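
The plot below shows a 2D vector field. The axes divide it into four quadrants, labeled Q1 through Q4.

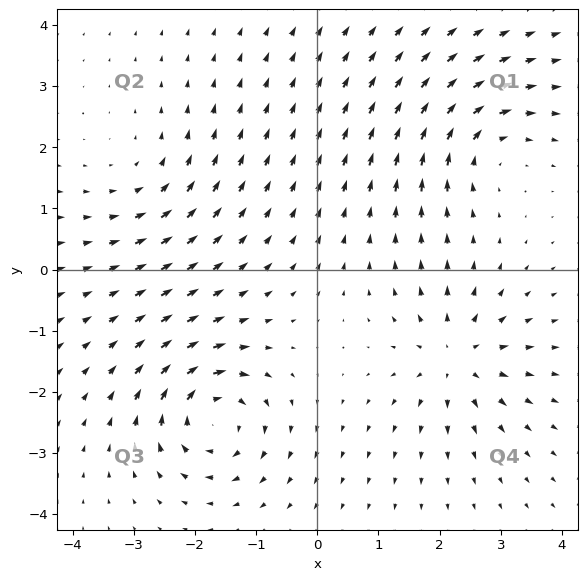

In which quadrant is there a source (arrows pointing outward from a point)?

Q4

The source sits at approximately (2.3, -1.4), which lies in quadrant Q4. The divergence there is about +5, positive as expected for a source.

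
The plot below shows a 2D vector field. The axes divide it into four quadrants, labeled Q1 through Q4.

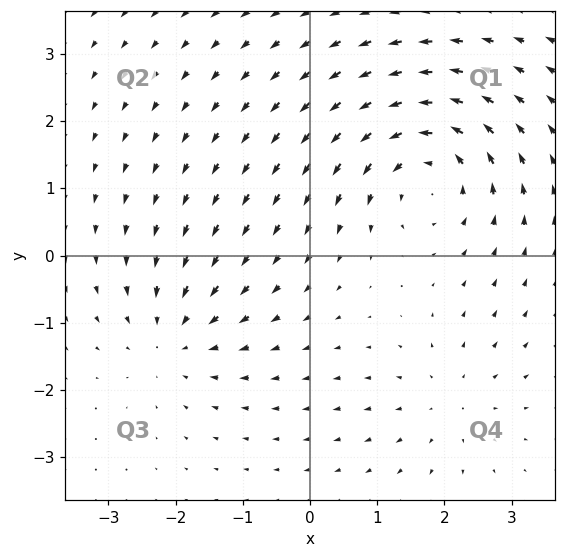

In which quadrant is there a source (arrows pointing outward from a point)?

Q4

The source sits at approximately (2.1, -2.2), which lies in quadrant Q4. The divergence there is about +2, positive as expected for a source.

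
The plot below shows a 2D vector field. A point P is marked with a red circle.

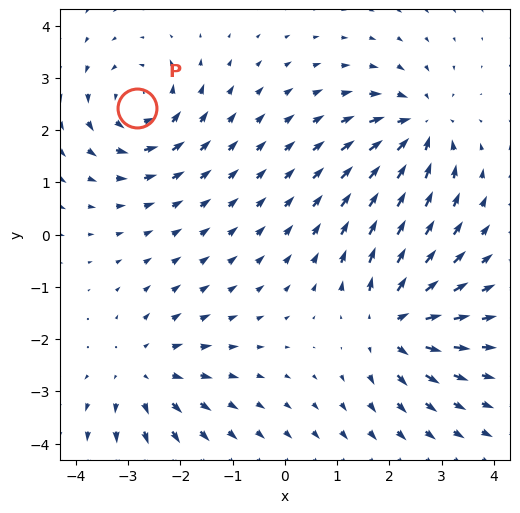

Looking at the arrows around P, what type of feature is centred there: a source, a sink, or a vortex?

At P (-2.8, 2.4) the arrows circulate counterclockwise. Divergence ≈0, curl about +5 — near-zero divergence with nonzero curl is a vortex.

vortex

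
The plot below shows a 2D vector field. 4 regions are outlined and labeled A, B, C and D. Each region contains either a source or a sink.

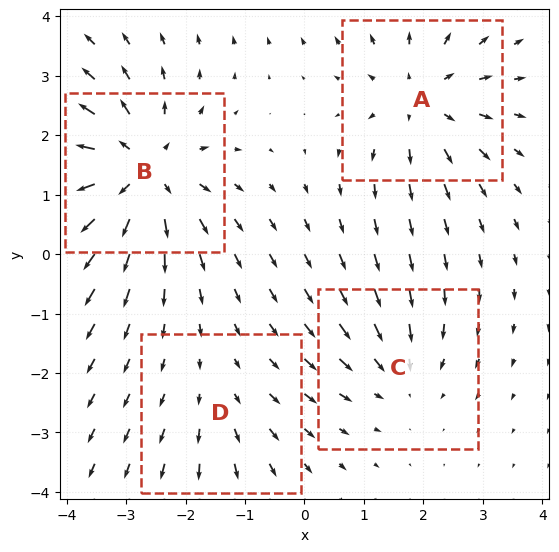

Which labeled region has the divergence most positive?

Divergence at each region's feature centre — A: about +4, B: about +6, C: about -3, D: about +2. Region B is most positive.

B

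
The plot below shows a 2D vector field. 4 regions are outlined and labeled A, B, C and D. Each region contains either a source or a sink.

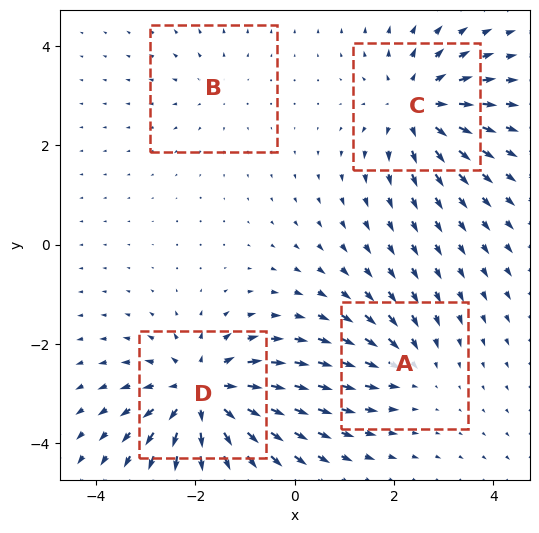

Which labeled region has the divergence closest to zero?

B

Divergence at each region's feature centre — A: about -3, B: about +2, C: about +6, D: about +7. Region B is closest to zero.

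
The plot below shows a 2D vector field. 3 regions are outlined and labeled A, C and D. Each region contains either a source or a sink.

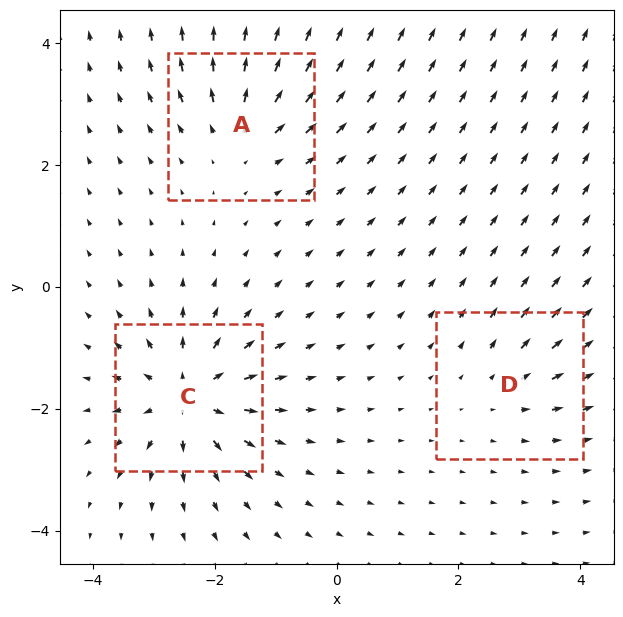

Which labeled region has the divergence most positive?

C

Divergence at each region's feature centre — A: about +4, C: about +6, D: about +2. Region C is most positive.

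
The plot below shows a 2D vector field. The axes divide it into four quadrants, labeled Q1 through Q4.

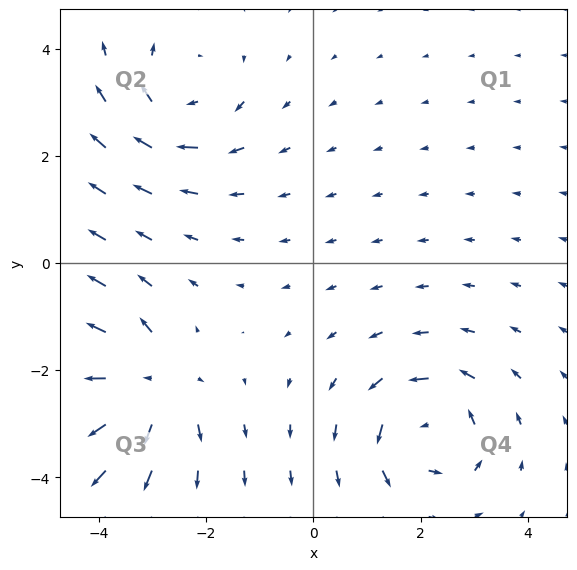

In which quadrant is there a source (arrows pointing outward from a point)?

The source sits at approximately (-3.1, -2.3), which lies in quadrant Q3. The divergence there is about +4, positive as expected for a source.

Q3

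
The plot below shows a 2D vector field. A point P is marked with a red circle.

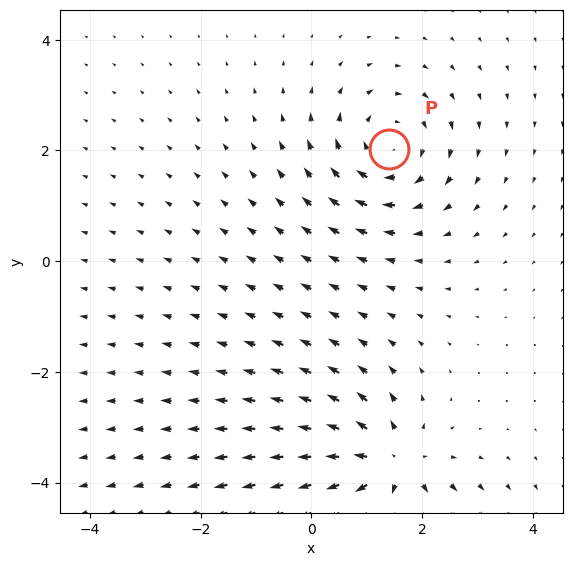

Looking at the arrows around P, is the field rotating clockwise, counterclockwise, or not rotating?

Near P at (1.4, 2.0) the arrows circulate clockwise. The curl (z-component) there is about -4; negative curl means clockwise rotation.

clockwise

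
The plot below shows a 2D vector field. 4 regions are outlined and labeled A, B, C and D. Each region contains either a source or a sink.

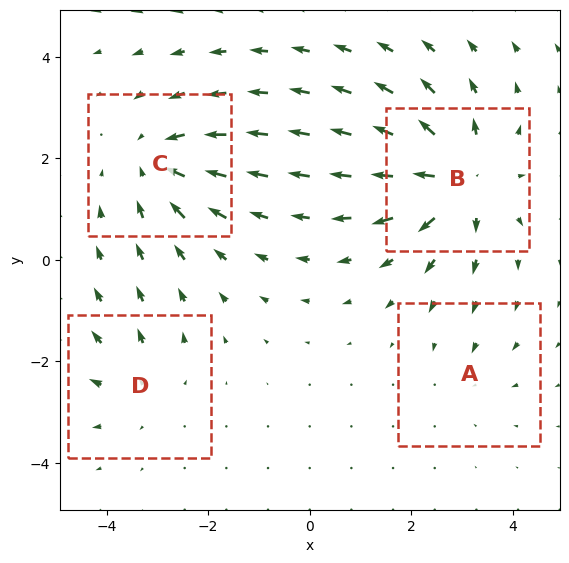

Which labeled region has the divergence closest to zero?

Divergence at each region's feature centre — A: about -2, B: about +6, C: about -5, D: about +3. Region A is closest to zero.

A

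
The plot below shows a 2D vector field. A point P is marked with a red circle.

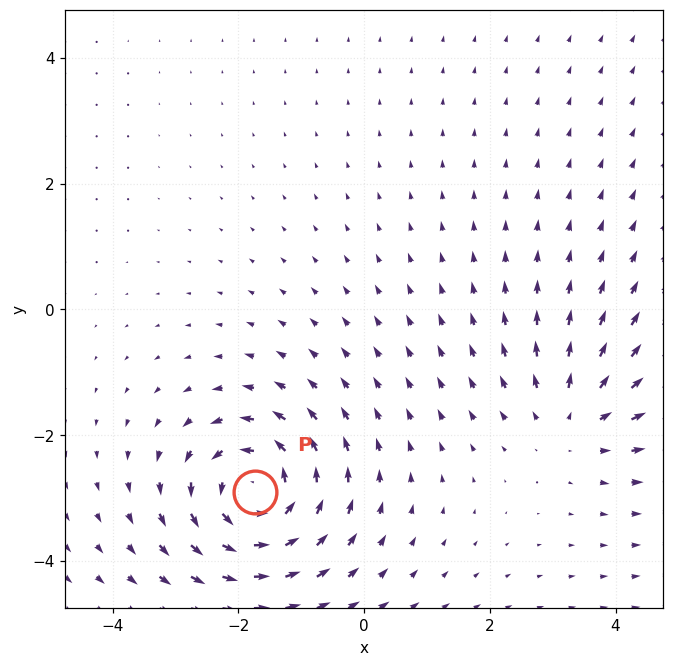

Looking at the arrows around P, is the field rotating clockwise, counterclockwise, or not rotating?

counterclockwise

Near P at (-1.7, -2.9) the arrows circulate counterclockwise. The curl (z-component) there is about +6; positive curl means counterclockwise rotation.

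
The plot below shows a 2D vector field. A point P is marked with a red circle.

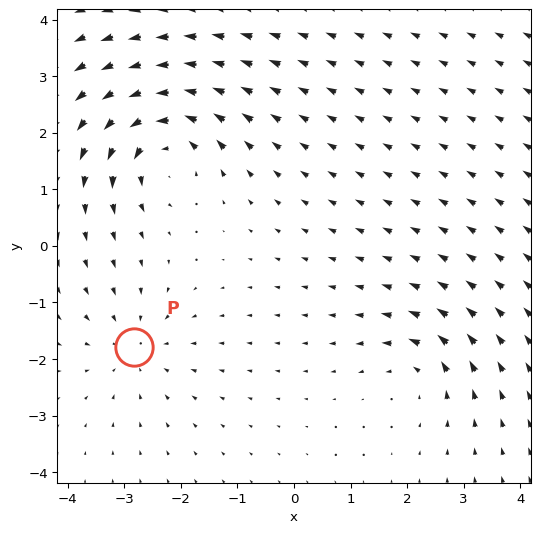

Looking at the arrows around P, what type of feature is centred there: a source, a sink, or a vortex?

At P (-2.8, -1.8) the arrows converge inward. Divergence about -3, curl ≈0 — negative divergence with near-zero curl is a sink.

sink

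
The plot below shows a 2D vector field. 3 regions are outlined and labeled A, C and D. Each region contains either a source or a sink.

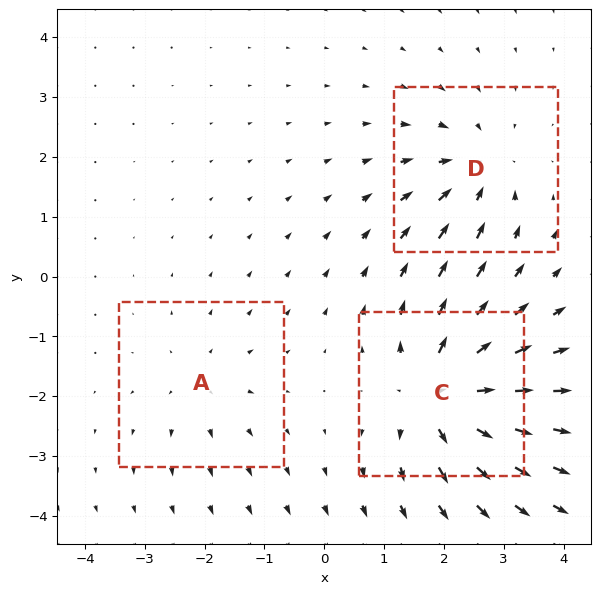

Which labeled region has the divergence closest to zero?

A

Divergence at each region's feature centre — A: about +2, C: about +5, D: about -4. Region A is closest to zero.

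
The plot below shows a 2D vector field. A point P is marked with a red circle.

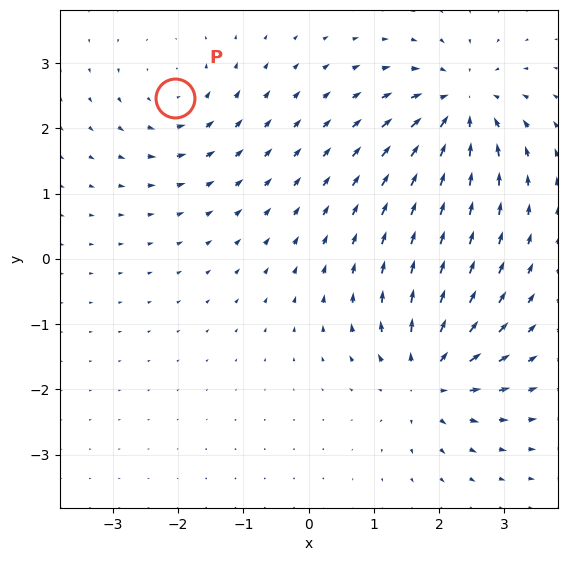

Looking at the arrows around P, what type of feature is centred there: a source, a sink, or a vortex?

At P (-2.1, 2.5) the arrows circulate counterclockwise. Divergence ≈0, curl about +3 — near-zero divergence with nonzero curl is a vortex.

vortex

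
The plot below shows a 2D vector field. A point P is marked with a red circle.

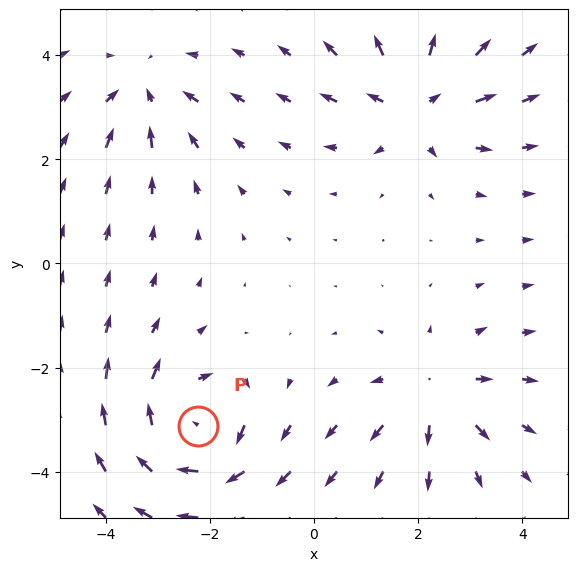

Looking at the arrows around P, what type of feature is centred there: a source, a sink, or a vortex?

vortex

At P (-2.2, -3.1) the arrows circulate clockwise. Divergence ≈0, curl about -5 — near-zero divergence with nonzero curl is a vortex.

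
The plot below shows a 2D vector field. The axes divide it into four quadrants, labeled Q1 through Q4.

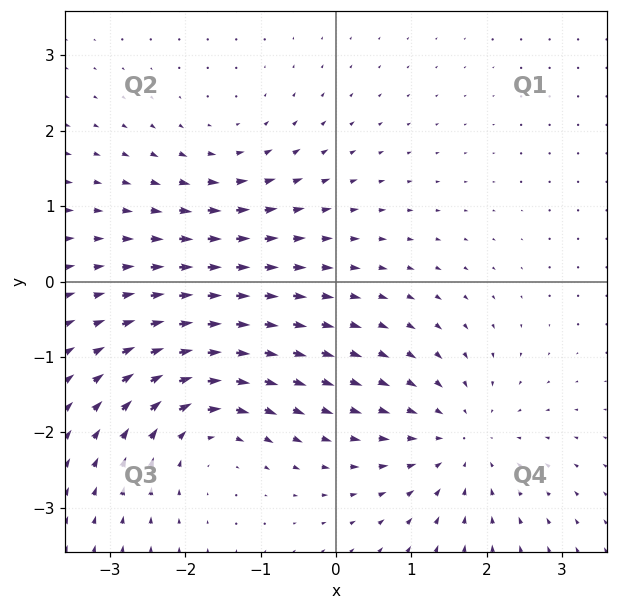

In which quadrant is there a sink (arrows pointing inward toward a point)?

Q4

The sink sits at approximately (1.6, -2.1), which lies in quadrant Q4. The divergence there is about -3, negative as expected for a sink.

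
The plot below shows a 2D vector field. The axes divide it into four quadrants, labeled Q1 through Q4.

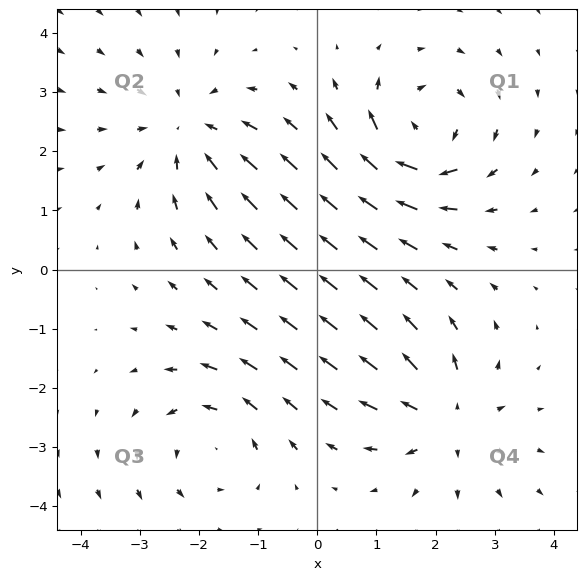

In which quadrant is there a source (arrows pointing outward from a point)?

Q4

The source sits at approximately (2.2, -2.5), which lies in quadrant Q4. The divergence there is about +4, positive as expected for a source.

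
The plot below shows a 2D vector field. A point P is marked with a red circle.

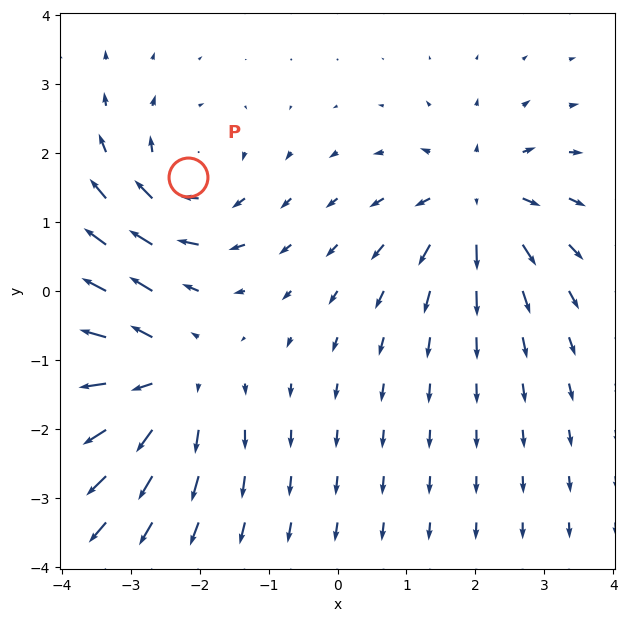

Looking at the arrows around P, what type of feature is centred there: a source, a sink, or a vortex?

At P (-2.2, 1.7) the arrows circulate clockwise. Divergence ≈0, curl about -3 — near-zero divergence with nonzero curl is a vortex.

vortex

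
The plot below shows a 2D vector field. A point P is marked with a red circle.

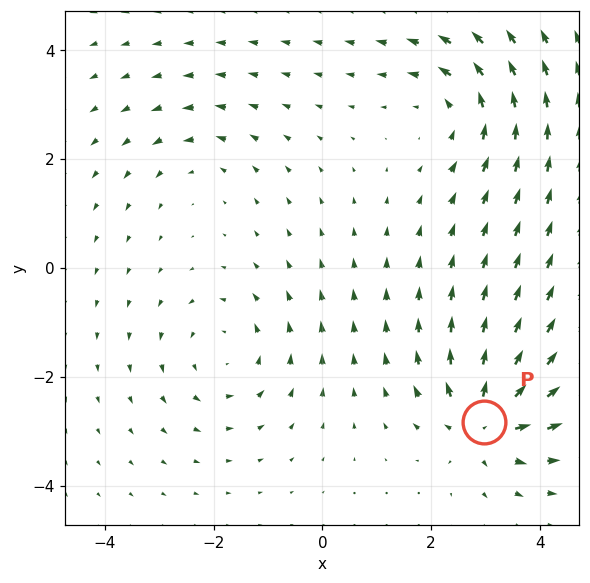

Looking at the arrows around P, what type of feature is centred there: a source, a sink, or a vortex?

source

At P (3.0, -2.8) the arrows spread outward. Divergence about +7, curl ≈0 — positive divergence with near-zero curl is a source.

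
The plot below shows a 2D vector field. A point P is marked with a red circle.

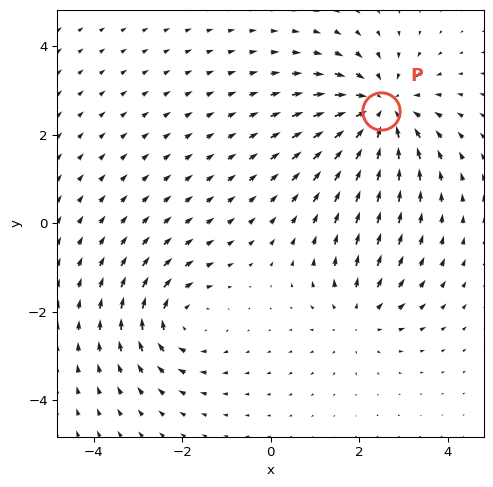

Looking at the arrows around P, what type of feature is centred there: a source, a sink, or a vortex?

sink

At P (2.5, 2.5) the arrows converge inward. Divergence about -4, curl ≈0 — negative divergence with near-zero curl is a sink.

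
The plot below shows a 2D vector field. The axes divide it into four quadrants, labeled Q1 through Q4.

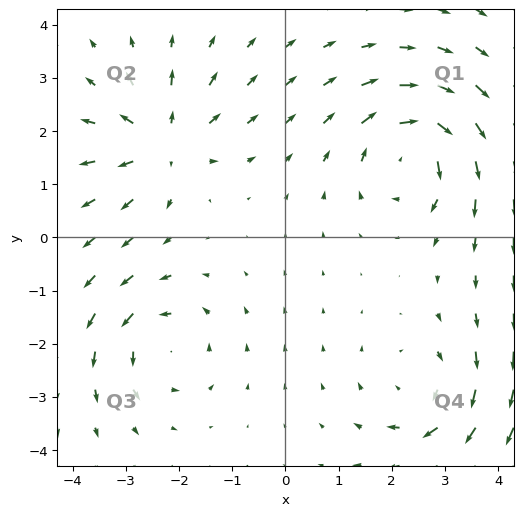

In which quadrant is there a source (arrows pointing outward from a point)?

The source sits at approximately (-2.3, 1.8), which lies in quadrant Q2. The divergence there is about +5, positive as expected for a source.

Q2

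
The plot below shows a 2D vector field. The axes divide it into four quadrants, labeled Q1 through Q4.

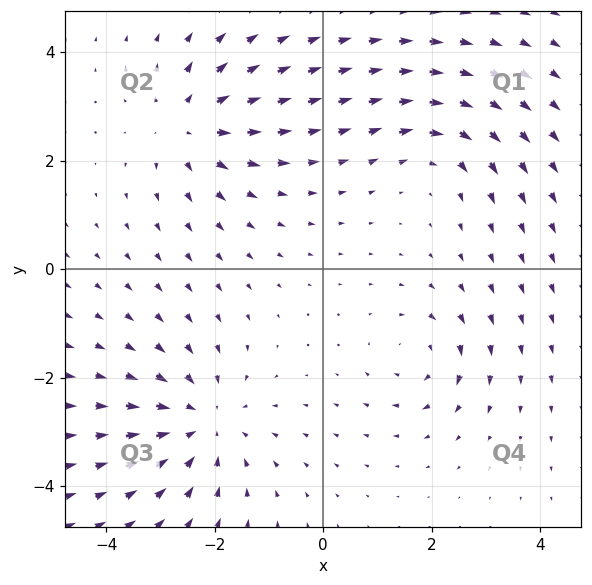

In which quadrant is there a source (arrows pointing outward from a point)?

Q2

The source sits at approximately (-2.5, 2.6), which lies in quadrant Q2. The divergence there is about +4, positive as expected for a source.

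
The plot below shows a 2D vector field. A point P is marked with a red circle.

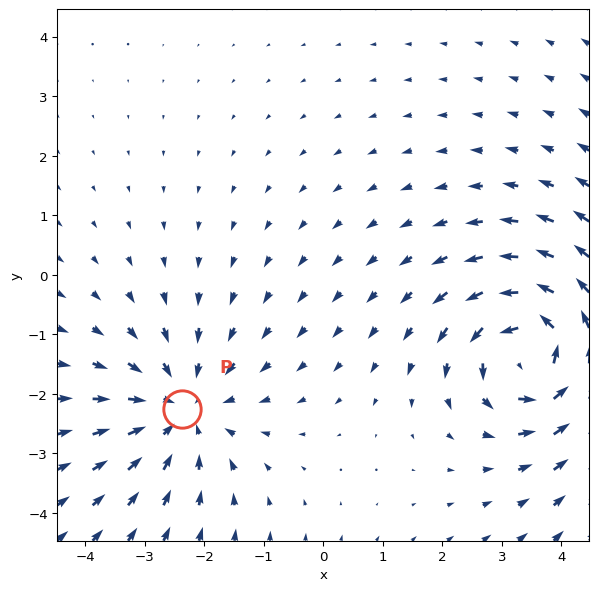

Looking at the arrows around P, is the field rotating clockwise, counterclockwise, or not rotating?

Near P at (-2.4, -2.3) the arrows show no circulation. The curl there is ≈0.

not rotating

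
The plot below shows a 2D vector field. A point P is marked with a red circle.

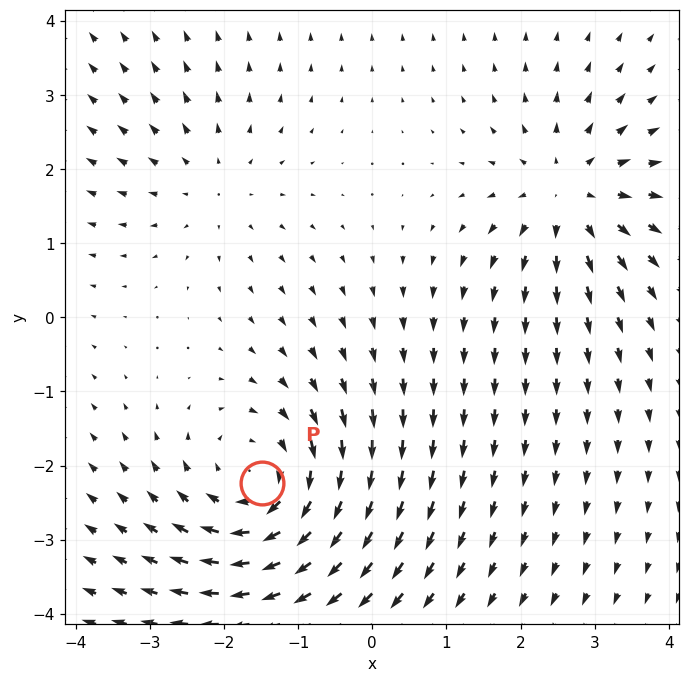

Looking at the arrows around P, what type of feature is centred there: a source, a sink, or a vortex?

vortex

At P (-1.5, -2.2) the arrows circulate clockwise. Divergence ≈0, curl about -4 — near-zero divergence with nonzero curl is a vortex.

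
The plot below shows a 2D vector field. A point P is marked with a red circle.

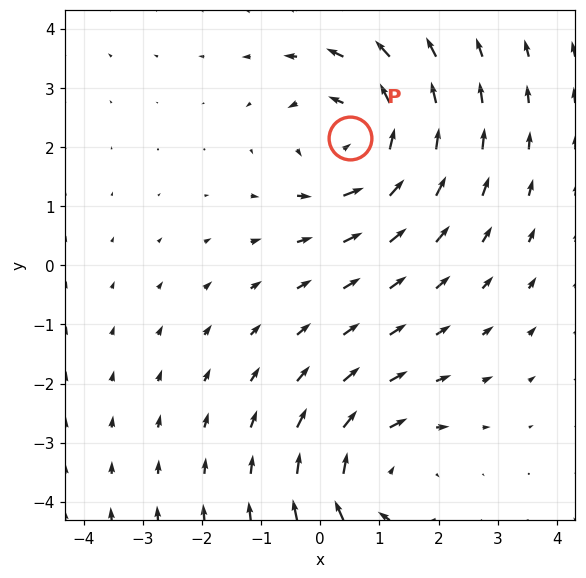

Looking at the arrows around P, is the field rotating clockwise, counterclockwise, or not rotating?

Near P at (0.5, 2.1) the arrows circulate counterclockwise. The curl (z-component) there is about +3; positive curl means counterclockwise rotation.

counterclockwise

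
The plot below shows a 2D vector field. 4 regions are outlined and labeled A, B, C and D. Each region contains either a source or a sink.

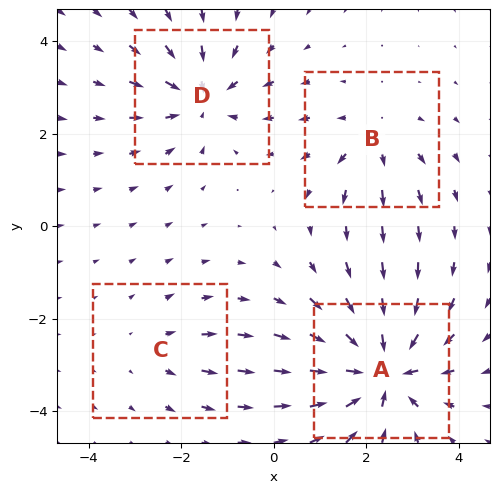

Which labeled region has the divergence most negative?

Divergence at each region's feature centre — A: about -7, B: about +3, C: about +2, D: about -5. Region A is most negative.

A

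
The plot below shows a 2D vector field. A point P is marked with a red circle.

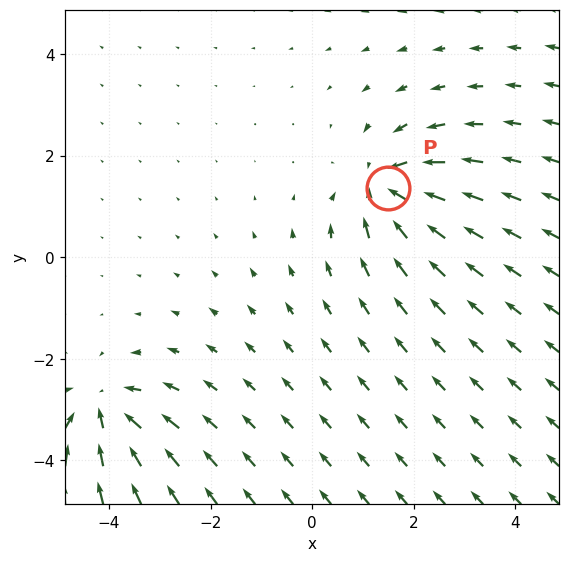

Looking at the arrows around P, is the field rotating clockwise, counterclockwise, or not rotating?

Near P at (1.5, 1.4) the arrows show no circulation. The curl there is ≈0.

not rotating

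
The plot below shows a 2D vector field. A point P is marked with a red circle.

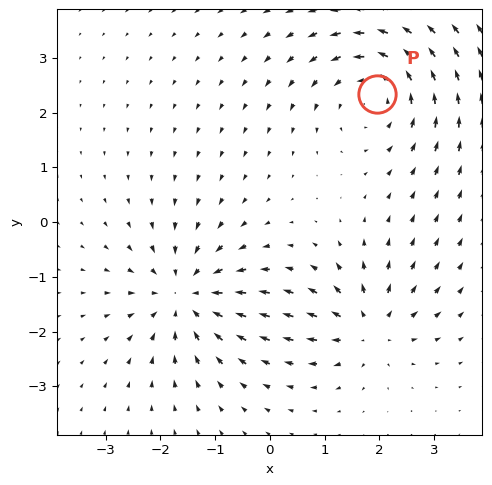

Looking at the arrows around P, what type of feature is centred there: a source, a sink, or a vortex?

At P (2.0, 2.3) the arrows circulate counterclockwise. Divergence ≈0, curl about +4 — near-zero divergence with nonzero curl is a vortex.

vortex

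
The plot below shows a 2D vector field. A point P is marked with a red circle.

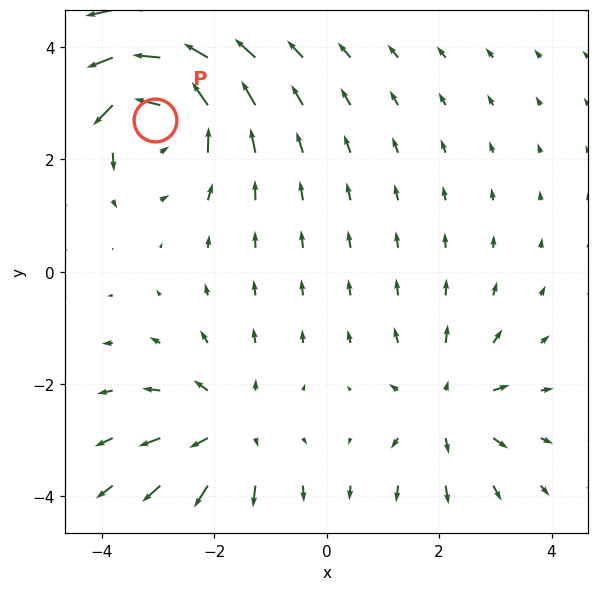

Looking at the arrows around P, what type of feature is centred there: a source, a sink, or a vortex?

At P (-3.0, 2.7) the arrows circulate counterclockwise. Divergence ≈0, curl about +5 — near-zero divergence with nonzero curl is a vortex.

vortex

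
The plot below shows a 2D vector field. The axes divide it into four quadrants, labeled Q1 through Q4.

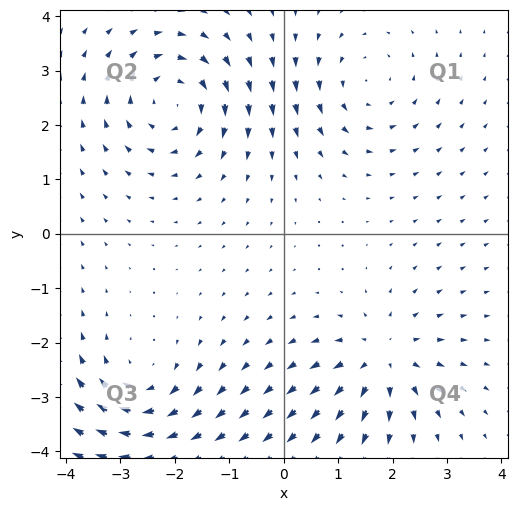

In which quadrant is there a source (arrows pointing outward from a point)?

Q4

The source sits at approximately (1.8, -2.3), which lies in quadrant Q4. The divergence there is about +5, positive as expected for a source.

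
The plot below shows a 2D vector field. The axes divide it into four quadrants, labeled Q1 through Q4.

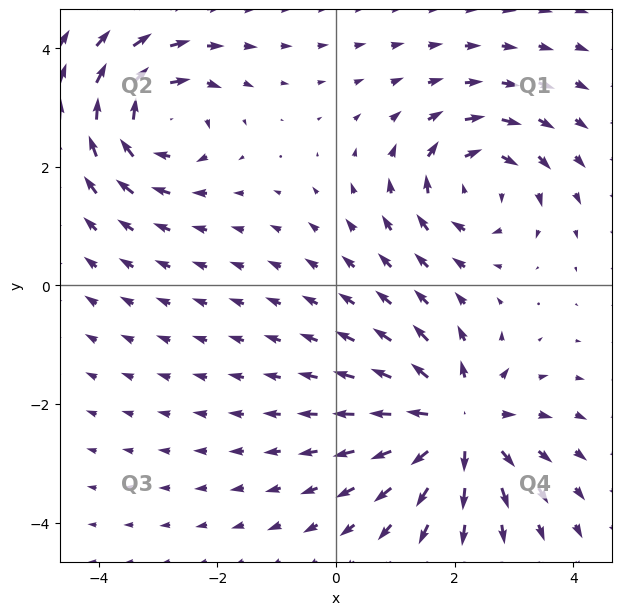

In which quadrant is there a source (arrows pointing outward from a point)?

The source sits at approximately (2.0, -2.3), which lies in quadrant Q4. The divergence there is about +6, positive as expected for a source.

Q4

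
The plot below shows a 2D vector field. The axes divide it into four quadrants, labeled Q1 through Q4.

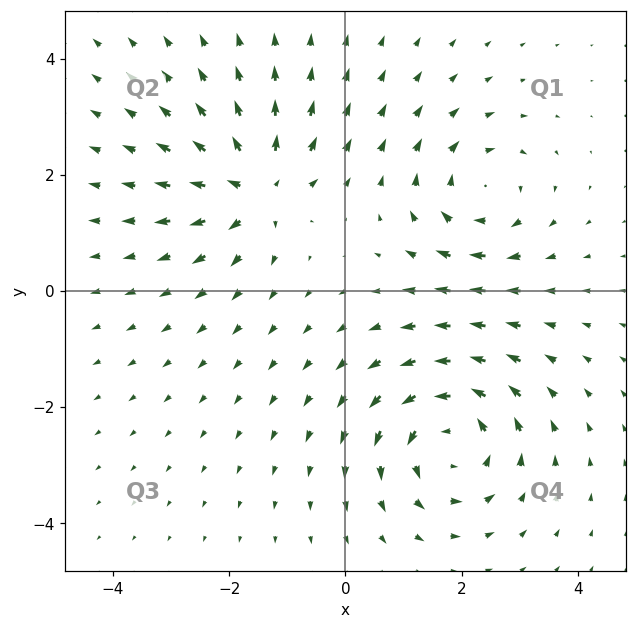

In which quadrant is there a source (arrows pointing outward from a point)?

The source sits at approximately (-1.6, 1.8), which lies in quadrant Q2. The divergence there is about +5, positive as expected for a source.

Q2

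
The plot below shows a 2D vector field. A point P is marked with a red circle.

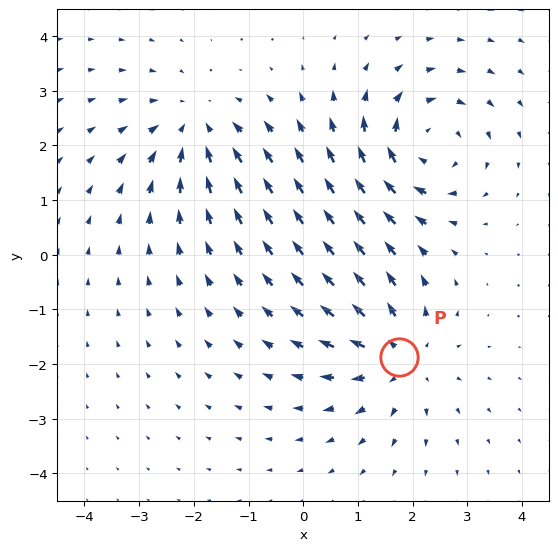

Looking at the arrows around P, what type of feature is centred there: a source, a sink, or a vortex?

At P (1.8, -1.9) the arrows spread outward. Divergence about +5, curl ≈0 — positive divergence with near-zero curl is a source.

source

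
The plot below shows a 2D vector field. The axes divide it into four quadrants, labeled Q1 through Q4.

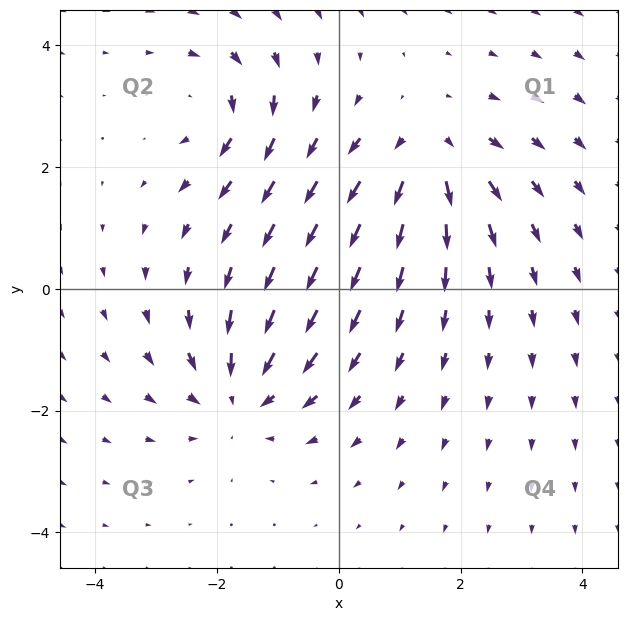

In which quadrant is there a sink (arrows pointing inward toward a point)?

The sink sits at approximately (-1.6, -1.7), which lies in quadrant Q3. The divergence there is about -4, negative as expected for a sink.

Q3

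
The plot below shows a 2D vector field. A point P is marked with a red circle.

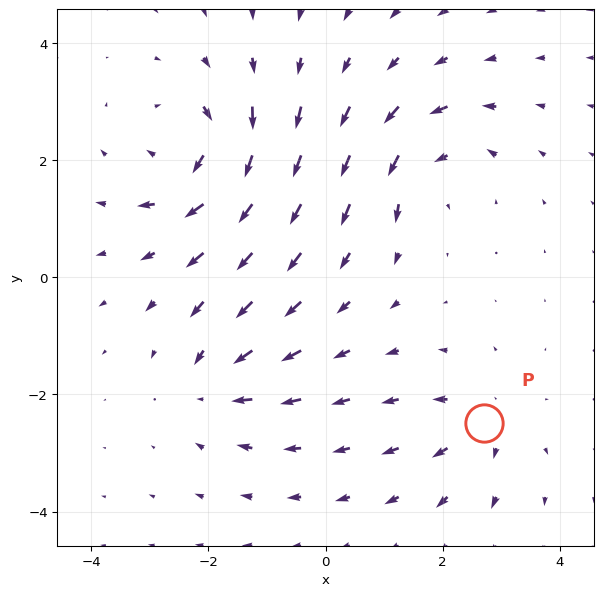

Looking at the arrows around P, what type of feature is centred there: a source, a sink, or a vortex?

At P (2.7, -2.5) the arrows spread outward. Divergence about +3, curl ≈0 — positive divergence with near-zero curl is a source.

source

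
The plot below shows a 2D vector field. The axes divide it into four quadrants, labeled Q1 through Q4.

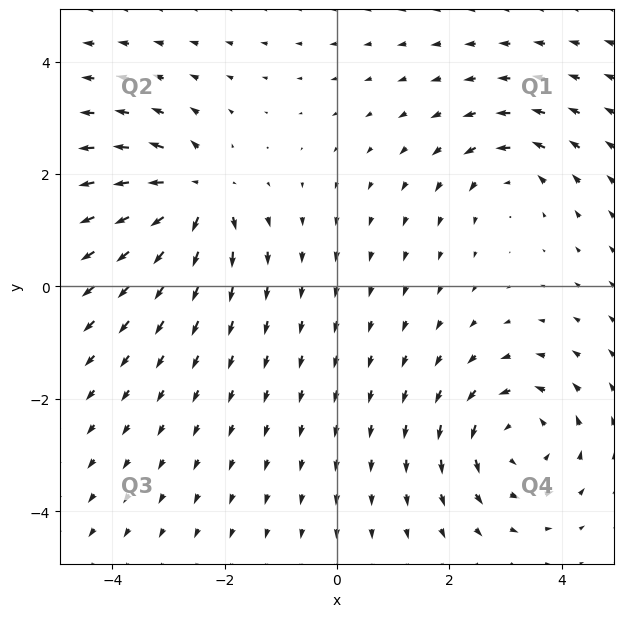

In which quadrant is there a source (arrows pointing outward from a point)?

Q2

The source sits at approximately (-2.5, 1.6), which lies in quadrant Q2. The divergence there is about +6, positive as expected for a source.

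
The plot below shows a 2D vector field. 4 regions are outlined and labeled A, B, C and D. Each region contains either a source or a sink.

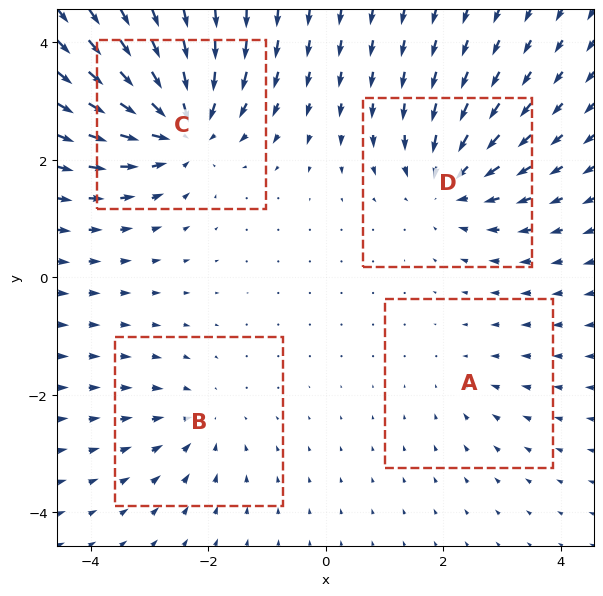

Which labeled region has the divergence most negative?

Divergence at each region's feature centre — A: about -2, B: about -4, C: about -8, D: about -5. Region C is most negative.

C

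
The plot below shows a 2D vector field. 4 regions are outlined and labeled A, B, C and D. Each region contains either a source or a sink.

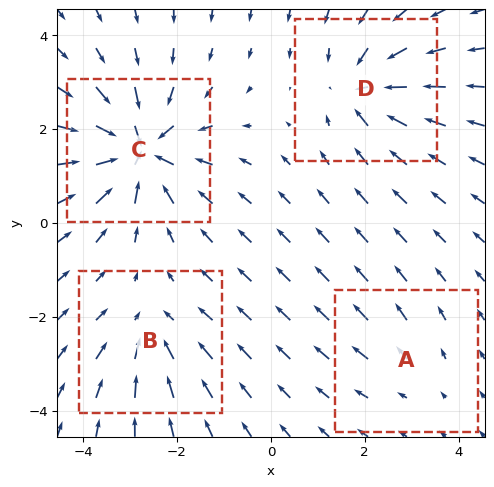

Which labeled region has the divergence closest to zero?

Divergence at each region's feature centre — A: about +2, B: about -4, C: about -8, D: about -6. Region A is closest to zero.

A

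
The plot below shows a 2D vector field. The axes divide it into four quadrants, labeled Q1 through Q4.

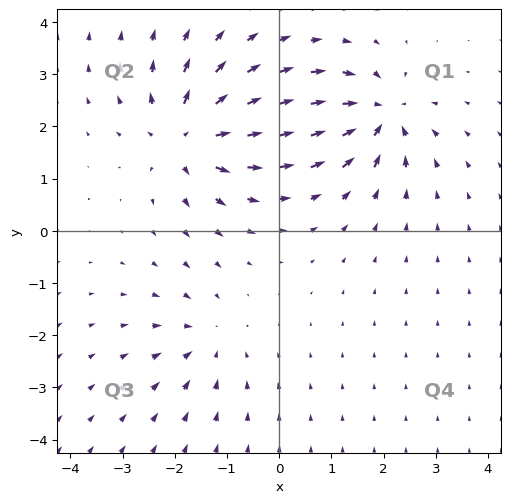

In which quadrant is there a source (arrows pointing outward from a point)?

Q2

The source sits at approximately (-1.8, 1.8), which lies in quadrant Q2. The divergence there is about +5, positive as expected for a source.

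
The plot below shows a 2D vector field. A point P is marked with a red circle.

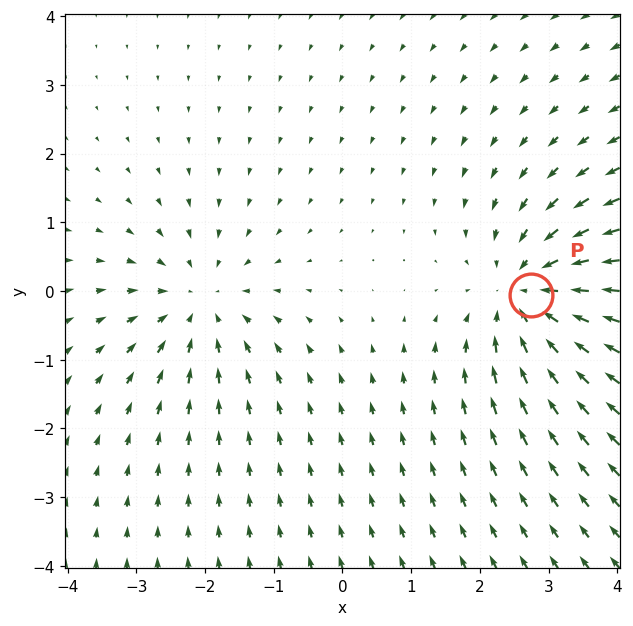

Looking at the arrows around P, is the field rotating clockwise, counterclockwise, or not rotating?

not rotating

Near P at (2.7, -0.1) the arrows show no circulation. The curl there is ≈0.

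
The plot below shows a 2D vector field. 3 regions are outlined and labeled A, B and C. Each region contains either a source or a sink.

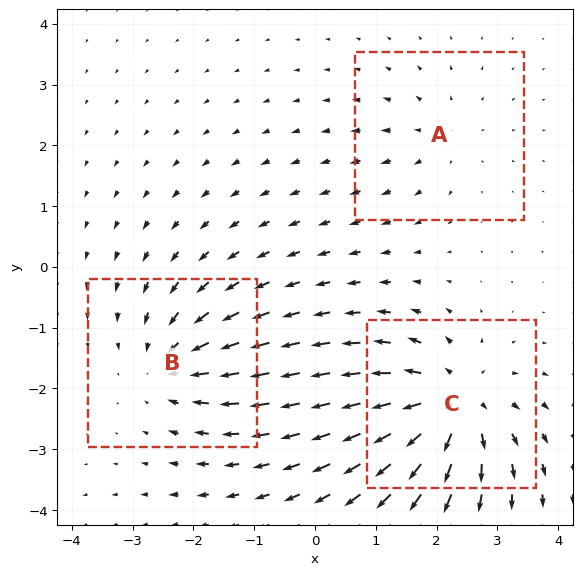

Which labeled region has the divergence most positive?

C

Divergence at each region's feature centre — A: about +2, B: about -4, C: about +5. Region C is most positive.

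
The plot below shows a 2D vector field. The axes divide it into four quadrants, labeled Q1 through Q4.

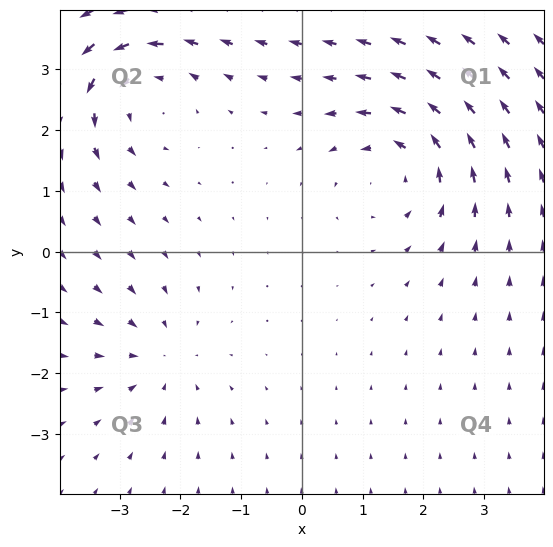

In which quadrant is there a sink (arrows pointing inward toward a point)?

Q3

The sink sits at approximately (-2.3, -1.8), which lies in quadrant Q3. The divergence there is about -3, negative as expected for a sink.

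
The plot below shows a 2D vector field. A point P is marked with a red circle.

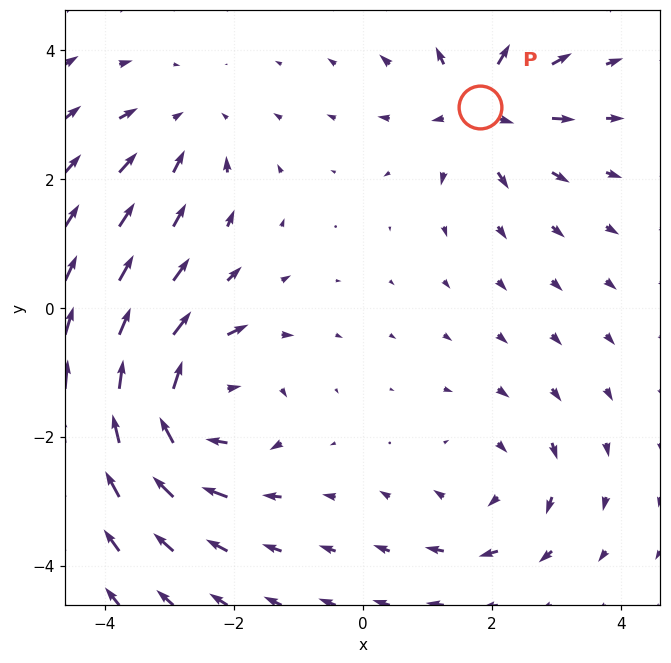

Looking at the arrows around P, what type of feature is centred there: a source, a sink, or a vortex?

source

At P (1.8, 3.1) the arrows spread outward. Divergence about +5, curl ≈0 — positive divergence with near-zero curl is a source.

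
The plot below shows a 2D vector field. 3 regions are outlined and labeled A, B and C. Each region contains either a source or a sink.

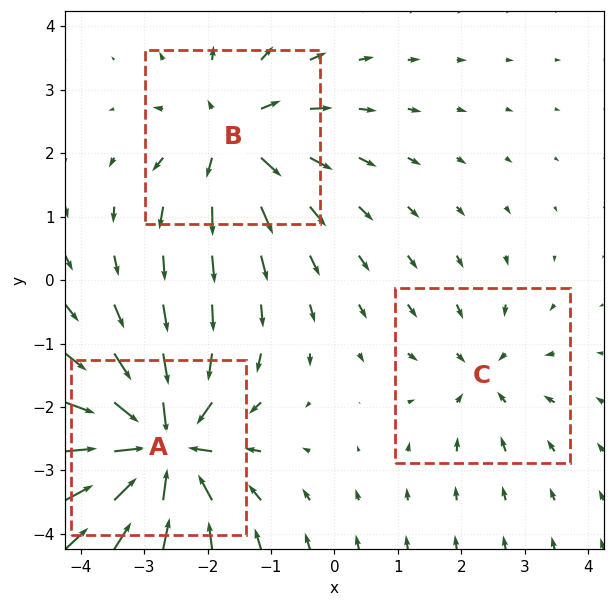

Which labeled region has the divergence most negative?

A

Divergence at each region's feature centre — A: about -6, B: about +4, C: about -2. Region A is most negative.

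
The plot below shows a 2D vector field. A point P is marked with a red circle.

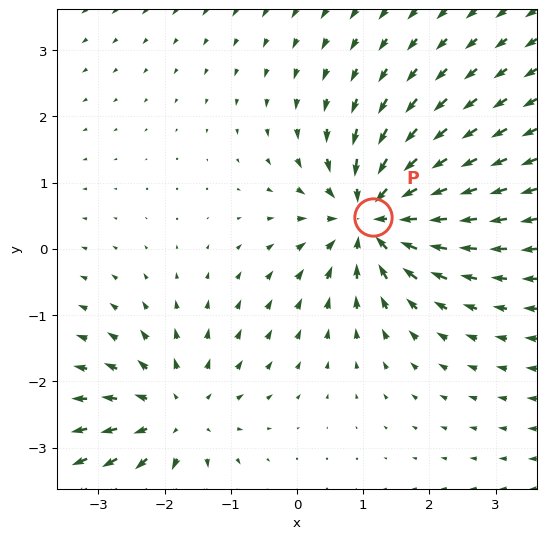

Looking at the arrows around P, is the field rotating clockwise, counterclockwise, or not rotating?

Near P at (1.1, 0.5) the arrows show no circulation. The curl there is ≈0.

not rotating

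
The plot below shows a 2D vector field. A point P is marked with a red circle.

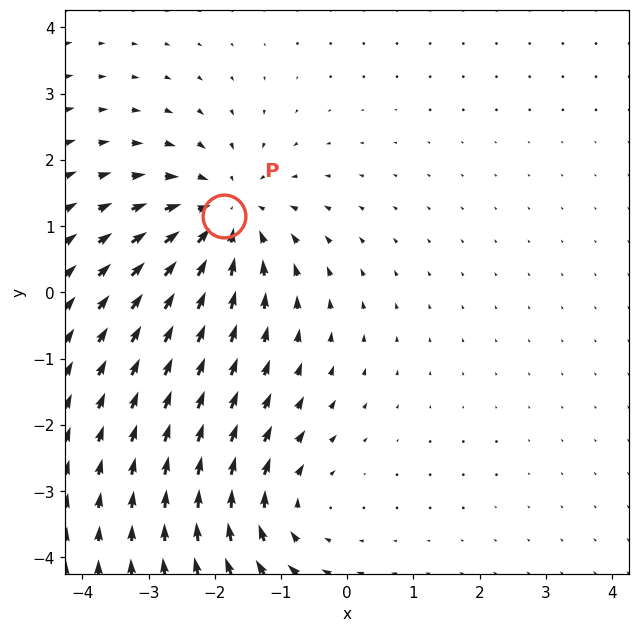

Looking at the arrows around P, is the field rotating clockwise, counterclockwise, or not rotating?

Near P at (-1.9, 1.2) the arrows show no circulation. The curl there is ≈0.

not rotating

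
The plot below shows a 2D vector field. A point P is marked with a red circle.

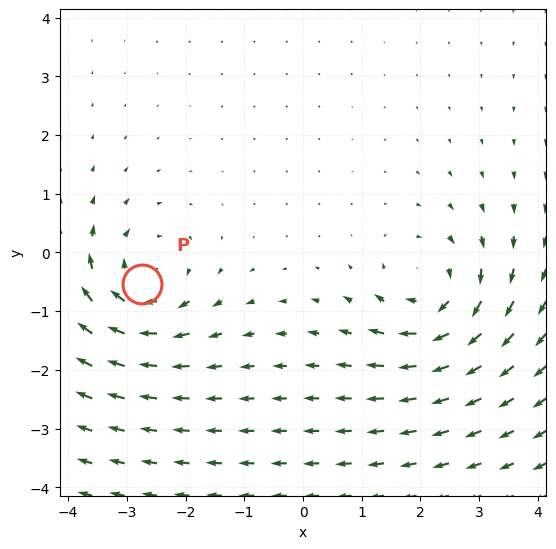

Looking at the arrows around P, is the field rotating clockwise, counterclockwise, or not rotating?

Near P at (-2.7, -0.5) the arrows circulate clockwise. The curl (z-component) there is about -5; negative curl means clockwise rotation.

clockwise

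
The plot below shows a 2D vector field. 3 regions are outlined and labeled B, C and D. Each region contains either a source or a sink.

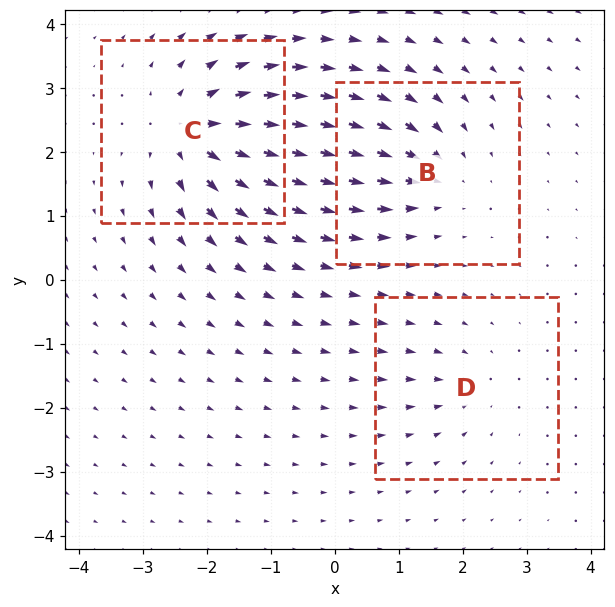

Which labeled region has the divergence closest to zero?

D

Divergence at each region's feature centre — B: about -4, C: about +6, D: about -3. Region D is closest to zero.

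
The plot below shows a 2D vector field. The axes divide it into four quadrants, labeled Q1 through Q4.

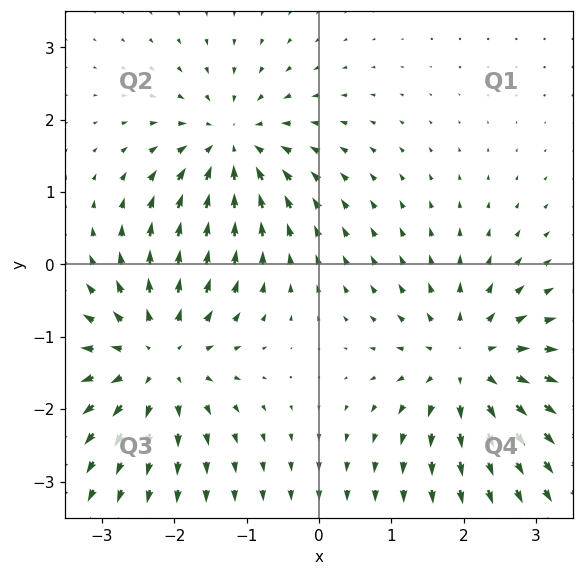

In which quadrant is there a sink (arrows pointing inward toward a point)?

Q2

The sink sits at approximately (-1.2, 1.6), which lies in quadrant Q2. The divergence there is about -5, negative as expected for a sink.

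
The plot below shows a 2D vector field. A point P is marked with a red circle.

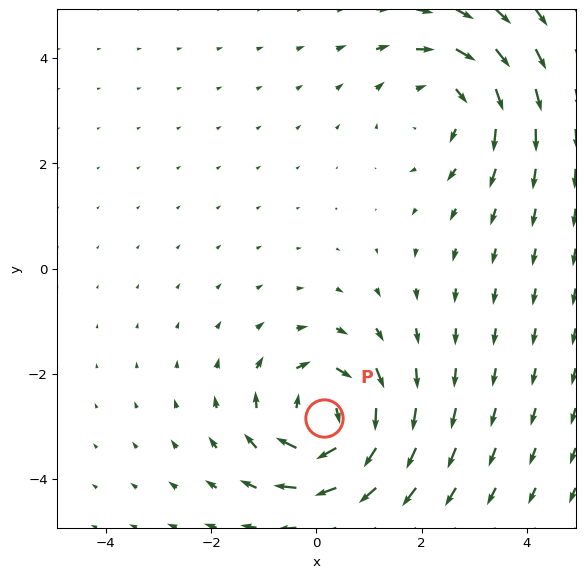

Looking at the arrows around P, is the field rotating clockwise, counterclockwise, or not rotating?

Near P at (0.1, -2.8) the arrows circulate clockwise. The curl (z-component) there is about -4; negative curl means clockwise rotation.

clockwise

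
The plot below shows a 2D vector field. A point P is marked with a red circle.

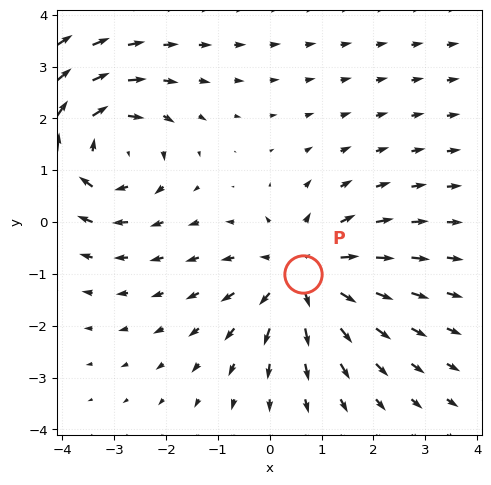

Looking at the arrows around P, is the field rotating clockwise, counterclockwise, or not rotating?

not rotating

Near P at (0.6, -1.0) the arrows show no circulation. The curl there is ≈0.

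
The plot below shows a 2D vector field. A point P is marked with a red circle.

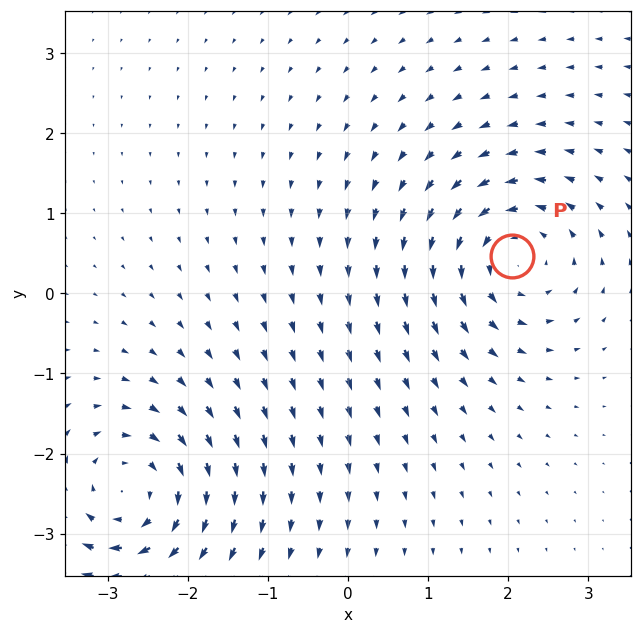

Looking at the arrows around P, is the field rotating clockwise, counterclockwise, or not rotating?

counterclockwise

Near P at (2.1, 0.5) the arrows circulate counterclockwise. The curl (z-component) there is about +4; positive curl means counterclockwise rotation.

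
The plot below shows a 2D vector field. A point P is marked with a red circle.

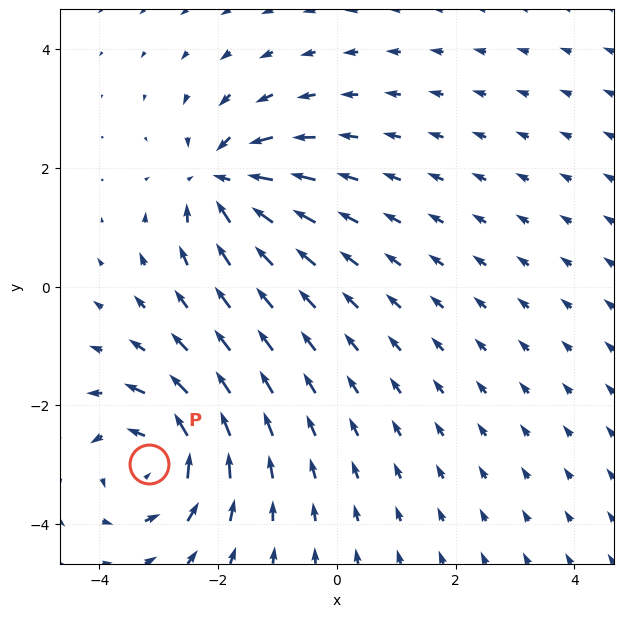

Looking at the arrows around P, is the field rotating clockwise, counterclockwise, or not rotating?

Near P at (-3.2, -3.0) the arrows circulate counterclockwise. The curl (z-component) there is about +5; positive curl means counterclockwise rotation.

counterclockwise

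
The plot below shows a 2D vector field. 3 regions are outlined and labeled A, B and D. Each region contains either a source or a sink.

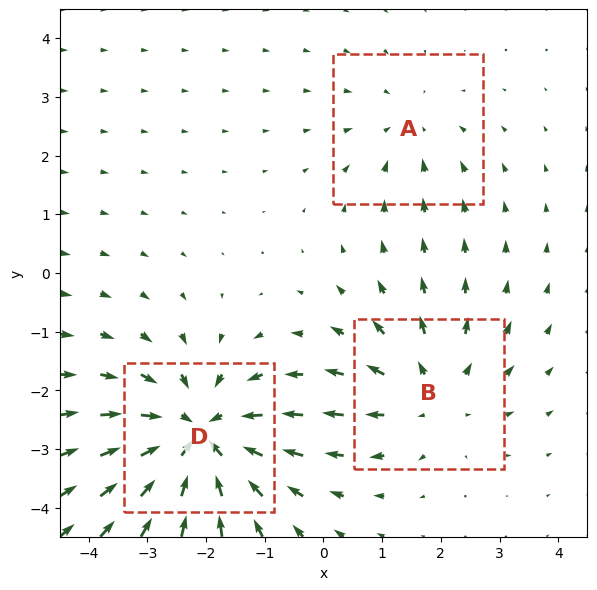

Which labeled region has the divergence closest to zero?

A

Divergence at each region's feature centre — A: about -2, B: about +3, D: about -4. Region A is closest to zero.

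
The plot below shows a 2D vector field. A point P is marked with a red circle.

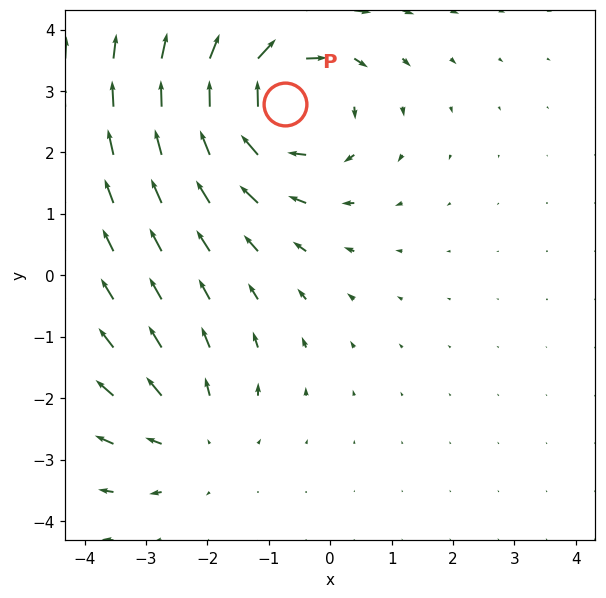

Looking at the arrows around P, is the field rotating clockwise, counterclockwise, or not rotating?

Near P at (-0.7, 2.8) the arrows circulate clockwise. The curl (z-component) there is about -4; negative curl means clockwise rotation.

clockwise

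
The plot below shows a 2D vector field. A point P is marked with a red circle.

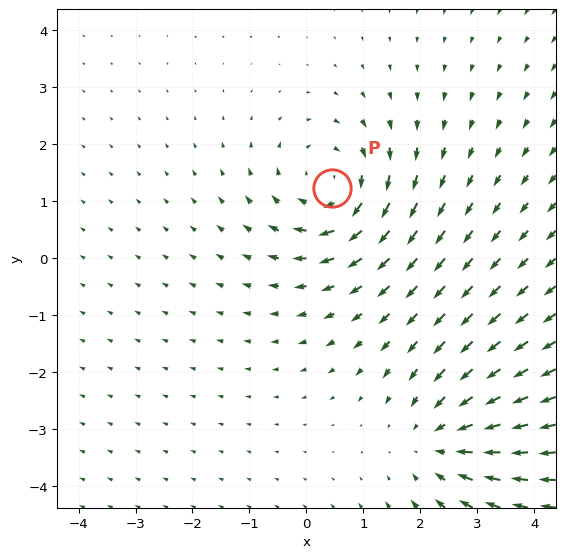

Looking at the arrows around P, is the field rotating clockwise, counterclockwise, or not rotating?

Near P at (0.5, 1.2) the arrows circulate clockwise. The curl (z-component) there is about -5; negative curl means clockwise rotation.

clockwise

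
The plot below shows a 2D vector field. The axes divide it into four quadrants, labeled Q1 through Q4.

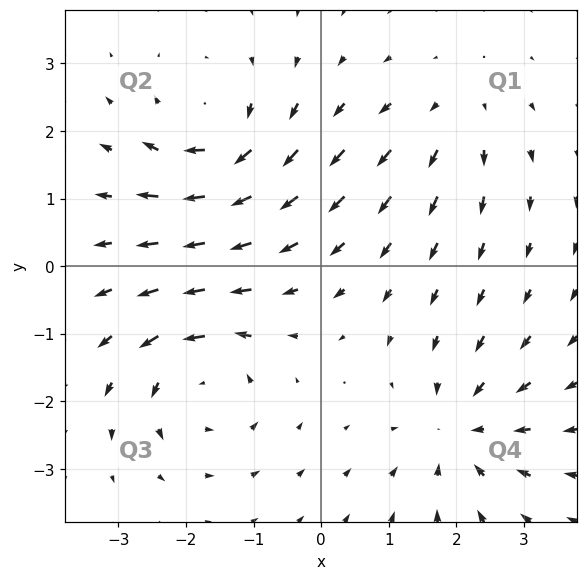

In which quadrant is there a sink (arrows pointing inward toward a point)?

The sink sits at approximately (2.1, -2.4), which lies in quadrant Q4. The divergence there is about -5, negative as expected for a sink.

Q4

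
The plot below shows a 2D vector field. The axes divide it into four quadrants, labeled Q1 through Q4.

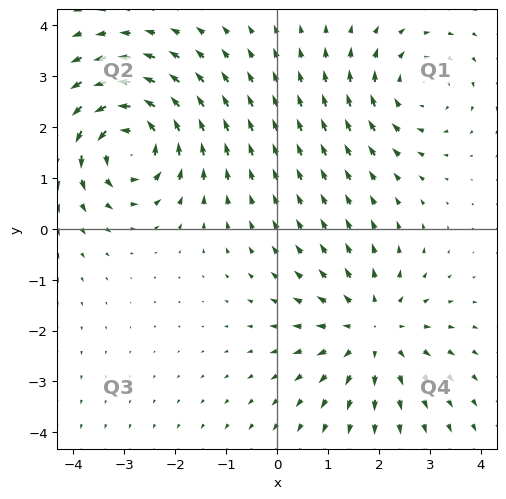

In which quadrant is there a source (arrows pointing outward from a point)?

Q4

The source sits at approximately (1.9, -2.0), which lies in quadrant Q4. The divergence there is about +3, positive as expected for a source.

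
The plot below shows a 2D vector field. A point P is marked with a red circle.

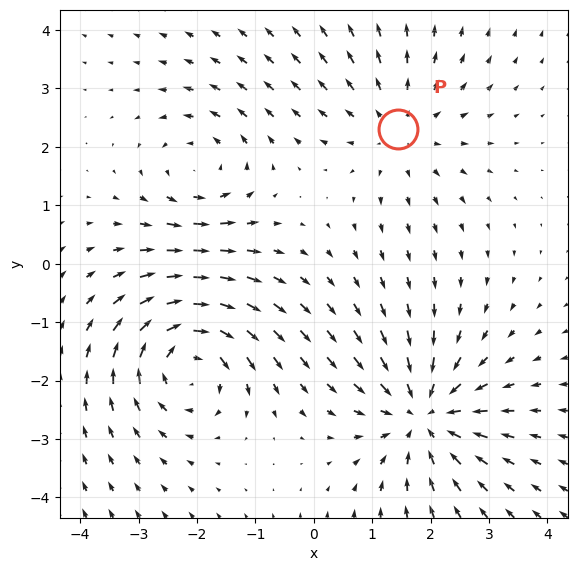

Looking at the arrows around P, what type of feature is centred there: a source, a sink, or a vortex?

source

At P (1.4, 2.3) the arrows spread outward. Divergence about +3, curl ≈0 — positive divergence with near-zero curl is a source.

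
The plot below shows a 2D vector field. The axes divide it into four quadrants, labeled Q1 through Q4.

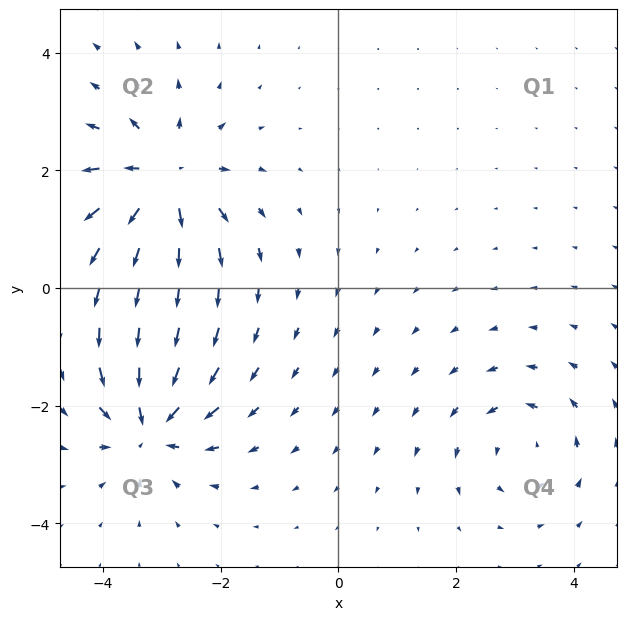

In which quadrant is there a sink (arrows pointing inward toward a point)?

The sink sits at approximately (-3.2, -2.3), which lies in quadrant Q3. The divergence there is about -6, negative as expected for a sink.

Q3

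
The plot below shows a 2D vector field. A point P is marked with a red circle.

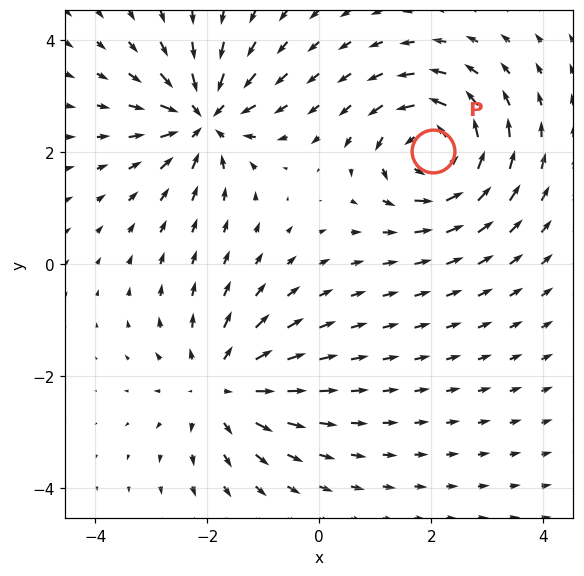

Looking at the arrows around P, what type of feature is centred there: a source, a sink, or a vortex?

vortex

At P (2.0, 2.0) the arrows circulate counterclockwise. Divergence ≈0, curl about +6 — near-zero divergence with nonzero curl is a vortex.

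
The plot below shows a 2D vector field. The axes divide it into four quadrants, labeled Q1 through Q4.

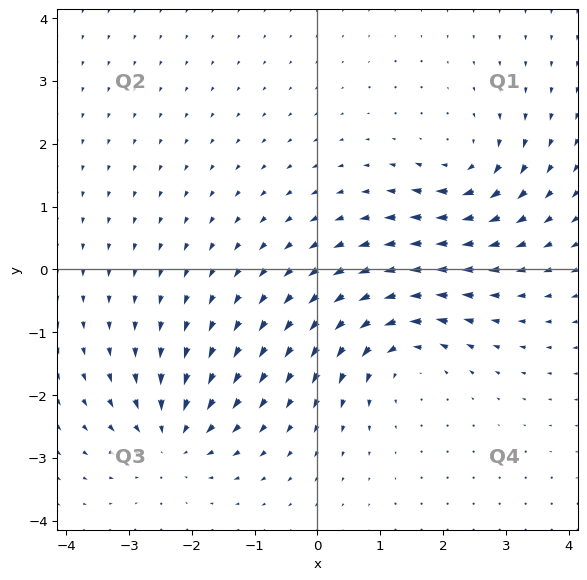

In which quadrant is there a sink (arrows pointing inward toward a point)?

Q3

The sink sits at approximately (-2.3, -2.7), which lies in quadrant Q3. The divergence there is about -4, negative as expected for a sink.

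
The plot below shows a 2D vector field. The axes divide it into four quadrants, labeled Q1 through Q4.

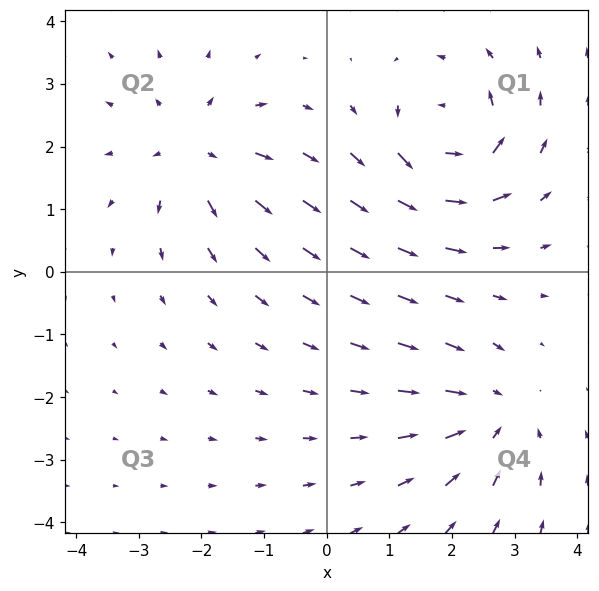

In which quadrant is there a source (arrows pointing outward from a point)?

Q2

The source sits at approximately (-2.1, 1.9), which lies in quadrant Q2. The divergence there is about +4, positive as expected for a source.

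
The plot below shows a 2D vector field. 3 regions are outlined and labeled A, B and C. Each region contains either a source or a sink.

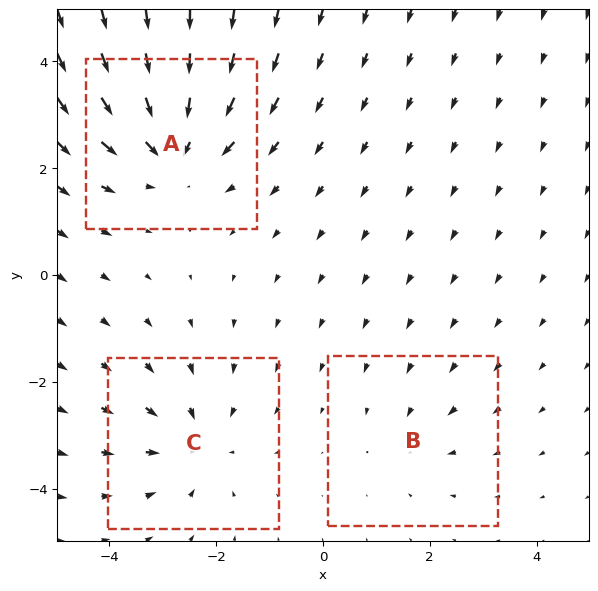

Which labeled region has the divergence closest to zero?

Divergence at each region's feature centre — A: about -4, B: about -2, C: about -3. Region B is closest to zero.

B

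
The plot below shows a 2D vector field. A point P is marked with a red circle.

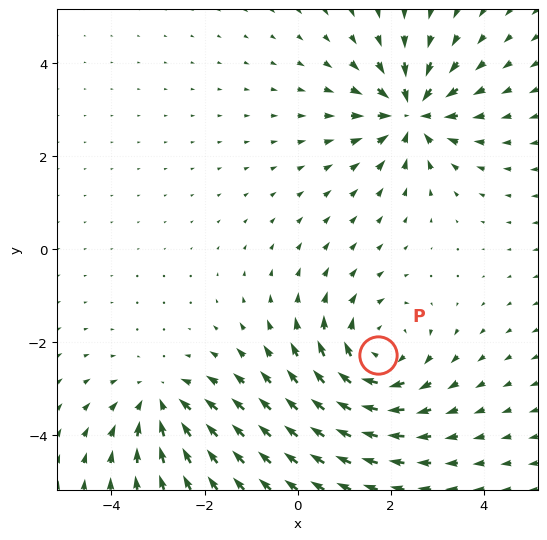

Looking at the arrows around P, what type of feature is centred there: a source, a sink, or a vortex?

vortex

At P (1.7, -2.3) the arrows circulate clockwise. Divergence ≈0, curl about -3 — near-zero divergence with nonzero curl is a vortex.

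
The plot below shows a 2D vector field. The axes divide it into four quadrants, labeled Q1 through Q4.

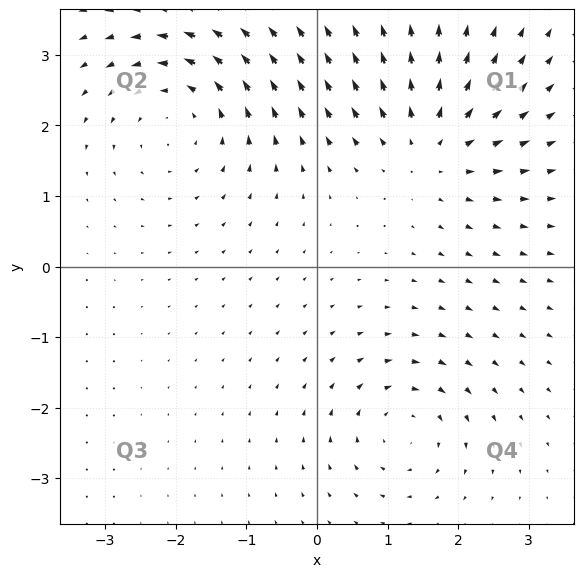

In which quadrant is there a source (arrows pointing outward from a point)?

Q1

The source sits at approximately (1.6, 1.7), which lies in quadrant Q1. The divergence there is about +4, positive as expected for a source.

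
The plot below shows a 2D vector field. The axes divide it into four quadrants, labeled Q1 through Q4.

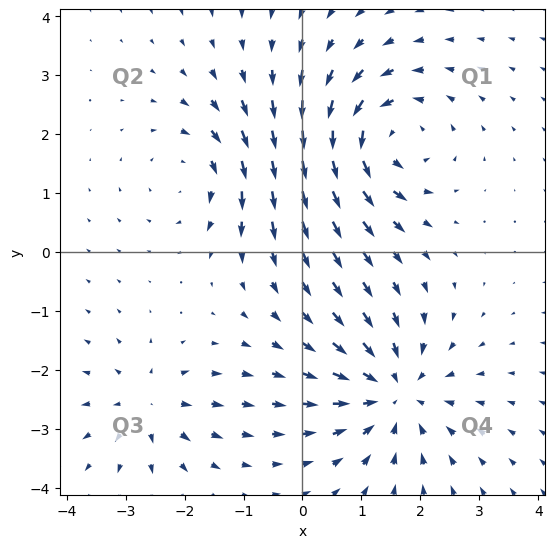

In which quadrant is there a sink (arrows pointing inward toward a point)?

Q4

The sink sits at approximately (1.6, -2.4), which lies in quadrant Q4. The divergence there is about -5, negative as expected for a sink.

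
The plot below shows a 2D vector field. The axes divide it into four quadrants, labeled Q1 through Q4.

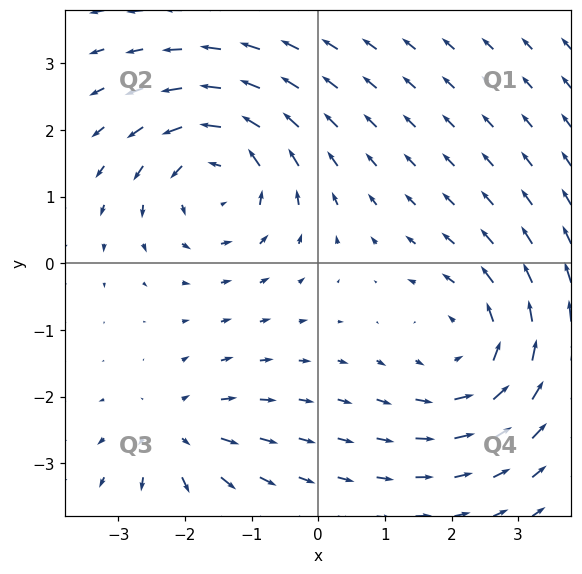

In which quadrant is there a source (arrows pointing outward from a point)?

Q3

The source sits at approximately (-2.1, -2.6), which lies in quadrant Q3. The divergence there is about +4, positive as expected for a source.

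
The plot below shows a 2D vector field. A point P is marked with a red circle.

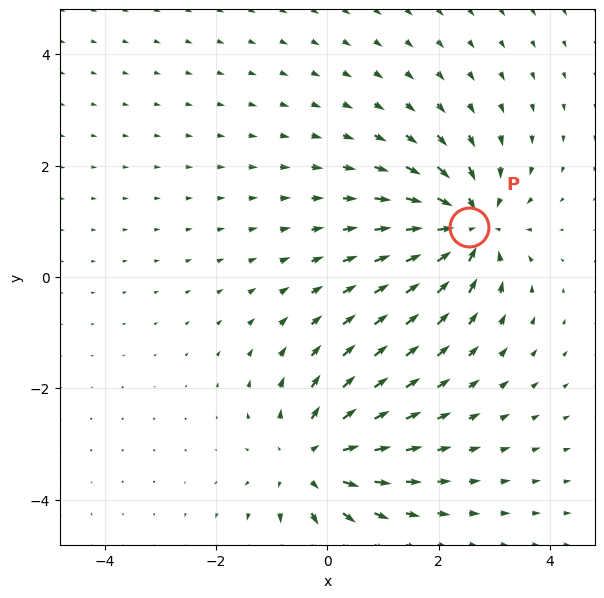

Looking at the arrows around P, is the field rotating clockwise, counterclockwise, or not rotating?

Near P at (2.5, 0.9) the arrows show no circulation. The curl there is ≈0.

not rotating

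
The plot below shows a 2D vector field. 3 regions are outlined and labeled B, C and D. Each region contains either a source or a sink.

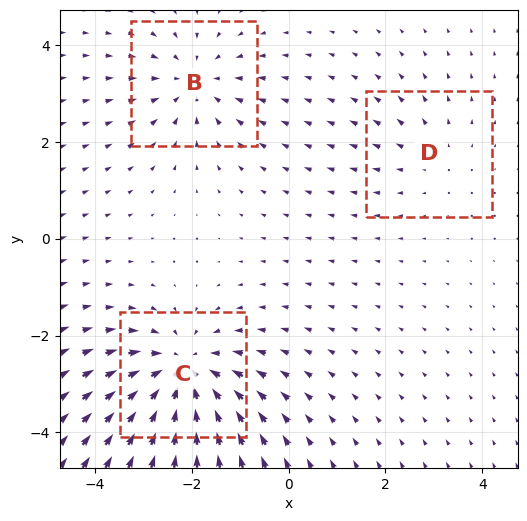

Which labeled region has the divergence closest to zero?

Divergence at each region's feature centre — B: about -3, C: about -5, D: about +2. Region D is closest to zero.

D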